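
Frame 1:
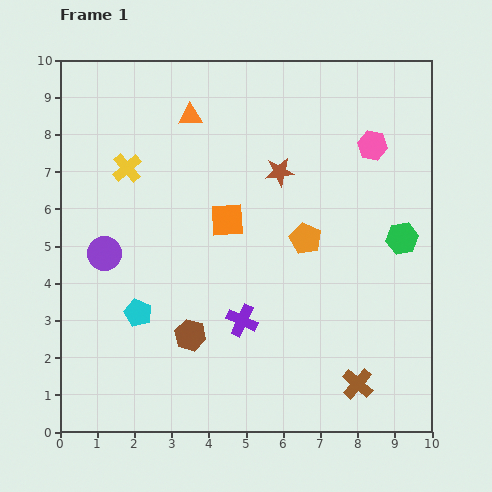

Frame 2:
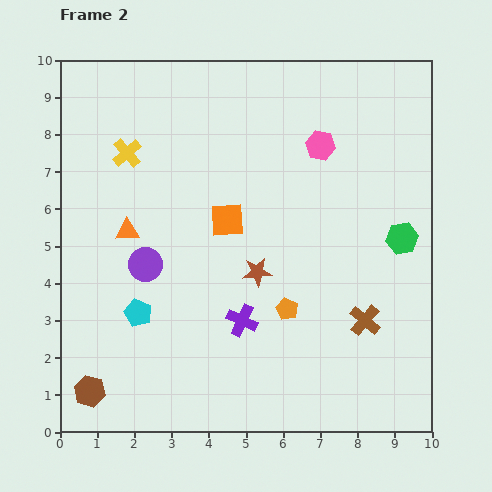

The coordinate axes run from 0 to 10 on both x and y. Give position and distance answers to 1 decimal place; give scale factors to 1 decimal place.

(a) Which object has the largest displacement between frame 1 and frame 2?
the orange triangle

(moved 3.5; next 3.1)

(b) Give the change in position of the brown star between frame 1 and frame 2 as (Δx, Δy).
(-0.6, -2.7)

The brown star was at (5.9, 7.0) in frame 1 and (5.3, 4.3) in frame 2.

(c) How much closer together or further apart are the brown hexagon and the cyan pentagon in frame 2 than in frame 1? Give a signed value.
+1.0

Distance in frame 1: 1.5. Distance in frame 2: 2.5.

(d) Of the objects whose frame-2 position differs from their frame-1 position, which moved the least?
the yellow cross

(moved 0.4)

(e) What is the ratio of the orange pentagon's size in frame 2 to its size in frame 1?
0.7×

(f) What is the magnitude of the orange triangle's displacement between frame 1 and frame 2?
3.5

The orange triangle moved from (3.5, 8.5) to (1.8, 5.4), a distance of √(1.7² + 3.1²) ≈ 3.5.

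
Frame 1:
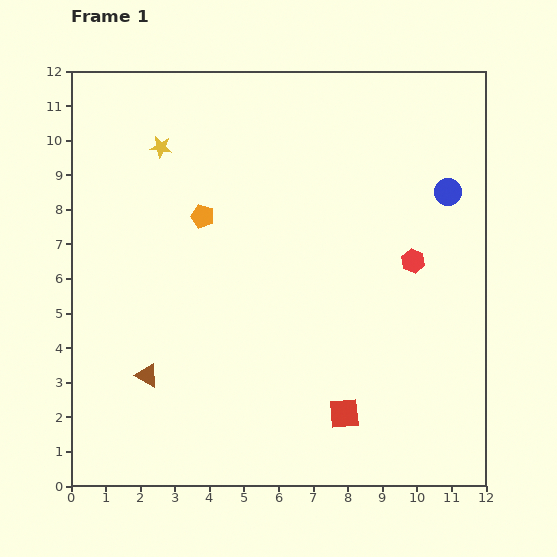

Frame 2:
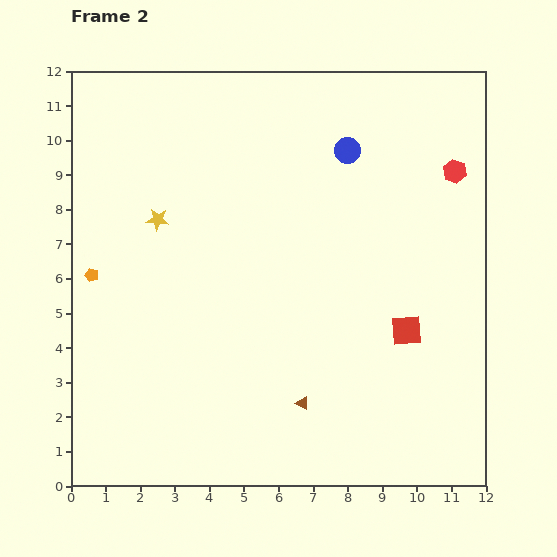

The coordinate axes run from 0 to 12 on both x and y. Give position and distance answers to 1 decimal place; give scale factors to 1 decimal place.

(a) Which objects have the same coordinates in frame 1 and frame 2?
none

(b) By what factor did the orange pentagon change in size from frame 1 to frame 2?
0.6×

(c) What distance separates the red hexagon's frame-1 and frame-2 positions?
2.9

The red hexagon moved from (9.9, 6.5) to (11.1, 9.1), a distance of √(1.2² + 2.6²) ≈ 2.9.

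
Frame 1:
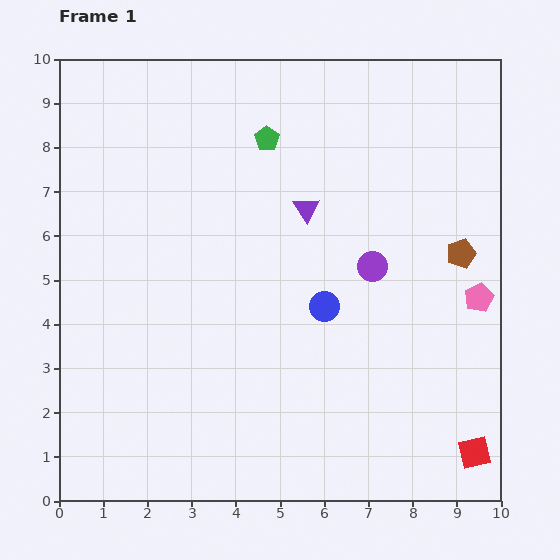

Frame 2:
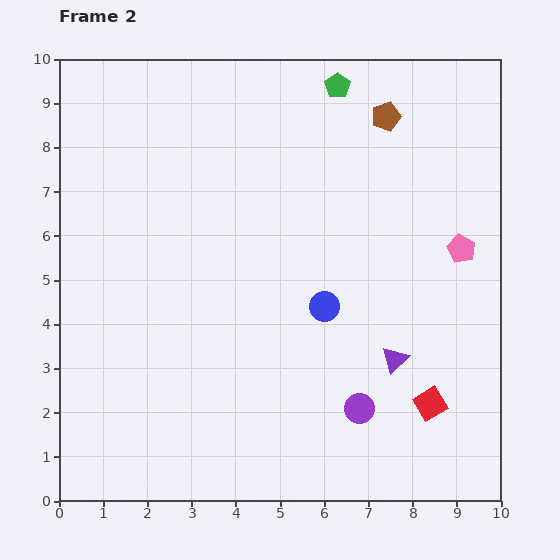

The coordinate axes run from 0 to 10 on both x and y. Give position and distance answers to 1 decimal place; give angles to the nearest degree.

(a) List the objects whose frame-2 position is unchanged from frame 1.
the blue circle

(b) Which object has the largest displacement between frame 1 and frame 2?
the purple triangle

(moved 3.9; next 3.5)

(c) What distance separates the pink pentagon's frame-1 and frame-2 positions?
1.2

The pink pentagon moved from (9.5, 4.6) to (9.1, 5.7), a distance of √(0.4² + 1.1²) ≈ 1.2.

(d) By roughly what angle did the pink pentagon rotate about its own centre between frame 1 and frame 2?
19° counter-clockwise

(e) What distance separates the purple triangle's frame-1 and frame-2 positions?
3.9

The purple triangle moved from (5.6, 6.6) to (7.6, 3.2), a distance of √(2.0² + 3.4²) ≈ 3.9.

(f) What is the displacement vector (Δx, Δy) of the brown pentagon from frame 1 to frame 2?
(-1.7, 3.1)

The brown pentagon was at (9.1, 5.6) in frame 1 and (7.4, 8.7) in frame 2.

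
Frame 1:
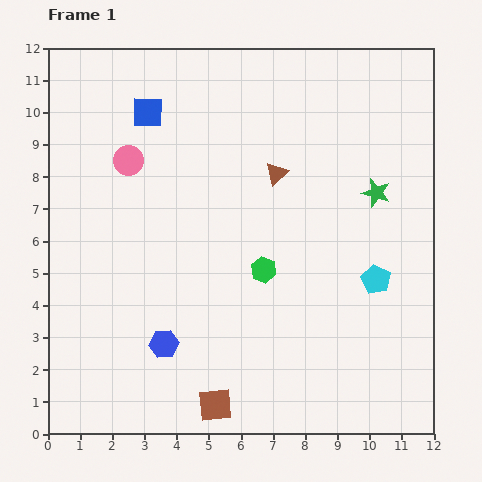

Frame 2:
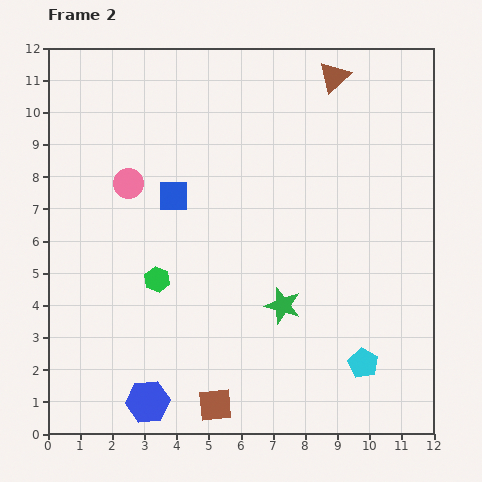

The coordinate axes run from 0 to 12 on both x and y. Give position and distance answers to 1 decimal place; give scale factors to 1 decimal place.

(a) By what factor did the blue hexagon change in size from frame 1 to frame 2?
1.5×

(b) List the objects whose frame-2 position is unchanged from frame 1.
the brown square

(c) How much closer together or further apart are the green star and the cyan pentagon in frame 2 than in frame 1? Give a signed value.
+0.4

Distance in frame 1: 2.7. Distance in frame 2: 3.1.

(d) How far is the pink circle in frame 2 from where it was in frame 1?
0.7

The pink circle moved from (2.5, 8.5) to (2.5, 7.8), a distance of √(0.0² + 0.7²) ≈ 0.7.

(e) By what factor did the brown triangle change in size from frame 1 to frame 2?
1.3×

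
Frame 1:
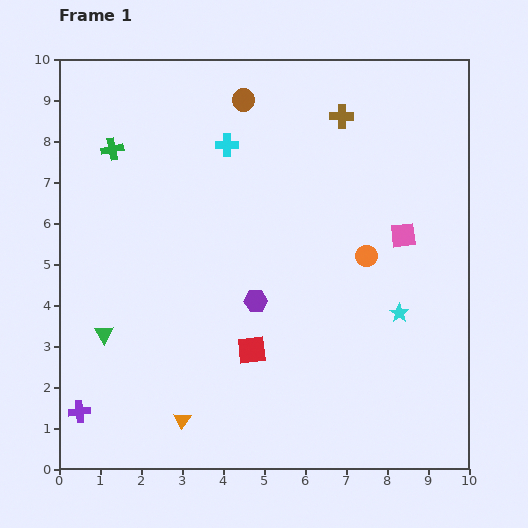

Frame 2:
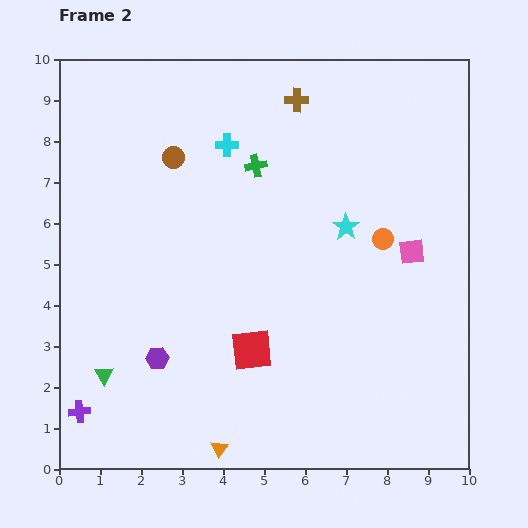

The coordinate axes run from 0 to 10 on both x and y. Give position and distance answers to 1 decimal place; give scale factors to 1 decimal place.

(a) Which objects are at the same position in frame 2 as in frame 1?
the cyan cross, the red square, the purple cross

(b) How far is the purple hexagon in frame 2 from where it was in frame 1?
2.8

The purple hexagon moved from (4.8, 4.1) to (2.4, 2.7), a distance of √(2.4² + 1.4²) ≈ 2.8.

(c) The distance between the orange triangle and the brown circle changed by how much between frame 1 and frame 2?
-0.7

Distance in frame 1: 7.9. Distance in frame 2: 7.2.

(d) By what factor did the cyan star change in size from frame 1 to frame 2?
1.4×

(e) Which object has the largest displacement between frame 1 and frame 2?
the green cross

(moved 3.5; next 2.8)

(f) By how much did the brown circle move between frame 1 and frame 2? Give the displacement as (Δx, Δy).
(-1.7, -1.4)

The brown circle was at (4.5, 9.0) in frame 1 and (2.8, 7.6) in frame 2.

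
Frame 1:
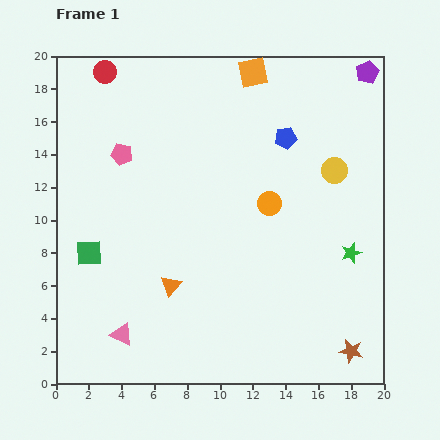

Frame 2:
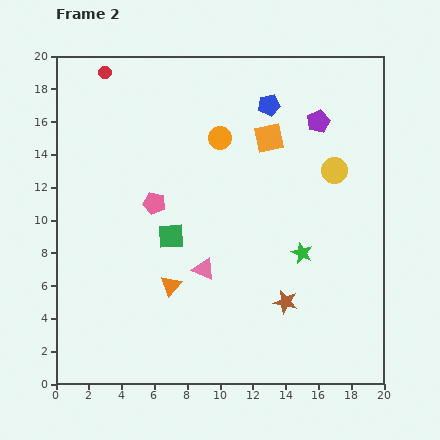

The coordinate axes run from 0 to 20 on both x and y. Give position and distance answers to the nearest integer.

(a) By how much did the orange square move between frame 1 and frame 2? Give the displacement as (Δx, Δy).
(1, -4)

The orange square was at (12, 19) in frame 1 and (13, 15) in frame 2.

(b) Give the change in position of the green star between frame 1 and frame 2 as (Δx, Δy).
(-3, 0)

The green star was at (18, 8) in frame 1 and (15, 8) in frame 2.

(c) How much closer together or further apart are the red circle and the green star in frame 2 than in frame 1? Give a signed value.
-3

Distance in frame 1: 19. Distance in frame 2: 16.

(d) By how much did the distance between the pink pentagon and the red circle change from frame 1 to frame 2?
+4

Distance in frame 1: 5. Distance in frame 2: 9.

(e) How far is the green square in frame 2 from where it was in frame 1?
5

The green square moved from (2, 8) to (7, 9), a distance of √(5² + 1²) ≈ 5.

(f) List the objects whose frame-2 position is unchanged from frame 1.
the yellow circle, the red circle, the orange triangle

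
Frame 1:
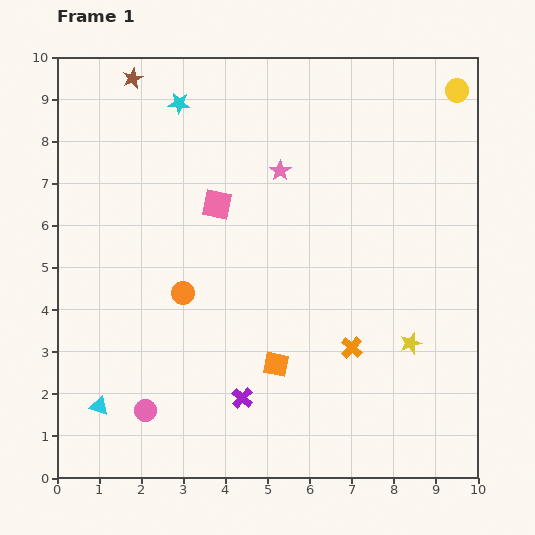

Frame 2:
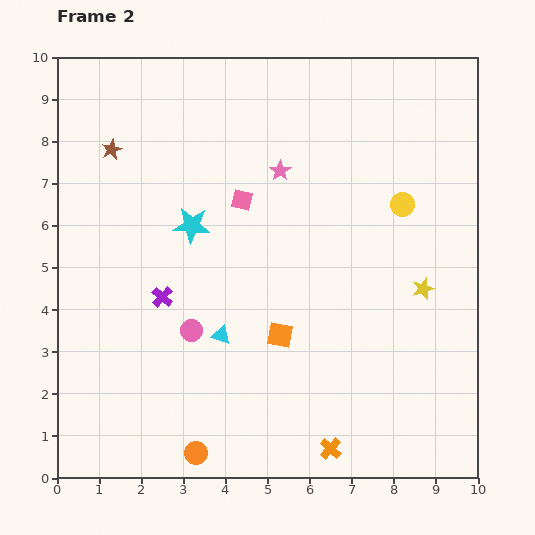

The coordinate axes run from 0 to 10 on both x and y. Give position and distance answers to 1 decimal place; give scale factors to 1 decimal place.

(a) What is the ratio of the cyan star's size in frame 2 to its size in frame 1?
1.7×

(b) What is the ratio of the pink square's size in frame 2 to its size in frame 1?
0.7×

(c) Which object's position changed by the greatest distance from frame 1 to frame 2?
the orange circle

(moved 3.8; next 3.4)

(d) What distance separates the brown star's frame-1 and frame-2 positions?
1.8

The brown star moved from (1.8, 9.5) to (1.3, 7.8), a distance of √(0.5² + 1.7²) ≈ 1.8.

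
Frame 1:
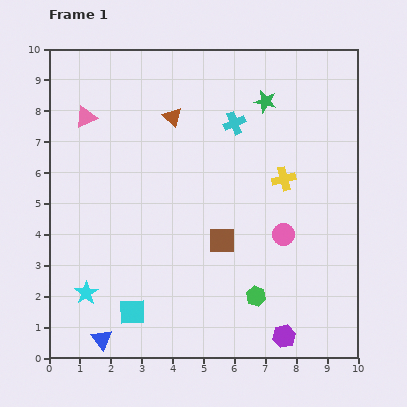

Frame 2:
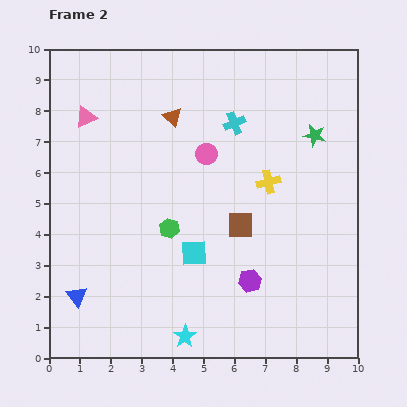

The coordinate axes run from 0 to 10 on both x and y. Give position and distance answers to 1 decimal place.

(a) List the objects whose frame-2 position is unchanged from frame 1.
the brown triangle, the cyan cross, the pink triangle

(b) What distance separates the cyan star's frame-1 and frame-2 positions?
3.5

The cyan star moved from (1.2, 2.1) to (4.4, 0.7), a distance of √(3.2² + 1.4²) ≈ 3.5.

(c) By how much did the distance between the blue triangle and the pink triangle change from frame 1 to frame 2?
-1.4

Distance in frame 1: 7.2. Distance in frame 2: 5.8.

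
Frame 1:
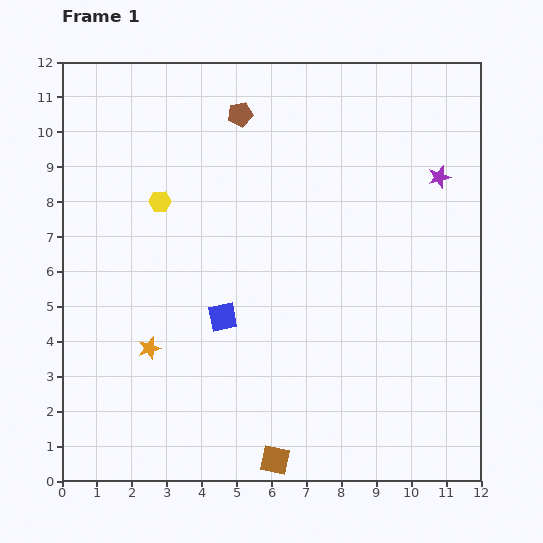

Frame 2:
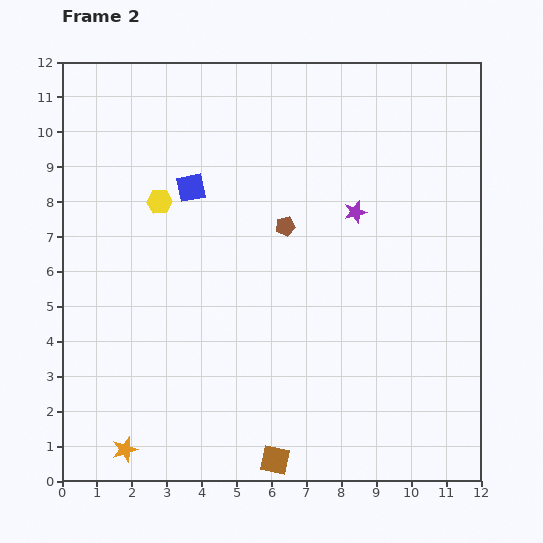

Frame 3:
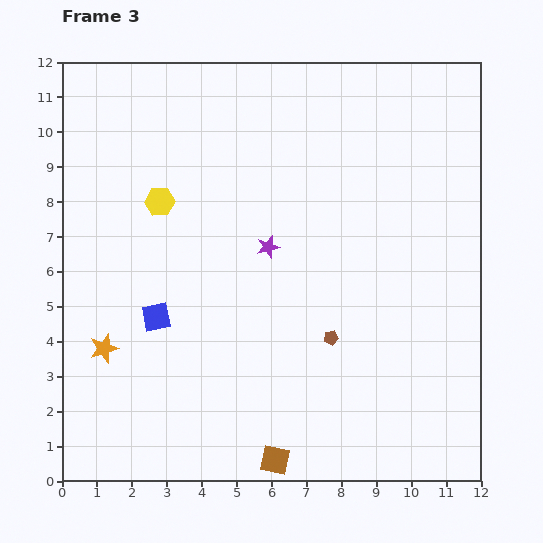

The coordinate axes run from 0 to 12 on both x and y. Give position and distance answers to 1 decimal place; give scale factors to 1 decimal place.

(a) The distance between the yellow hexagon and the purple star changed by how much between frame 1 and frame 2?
-2.4

Distance in frame 1: 8.0. Distance in frame 2: 5.6.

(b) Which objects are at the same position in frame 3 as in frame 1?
the yellow hexagon, the brown square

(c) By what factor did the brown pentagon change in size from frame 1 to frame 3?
0.6×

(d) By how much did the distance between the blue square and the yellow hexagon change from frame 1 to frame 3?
-0.5

Distance in frame 1: 3.8. Distance in frame 3: 3.3.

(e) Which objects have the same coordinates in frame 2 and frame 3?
the yellow hexagon, the brown square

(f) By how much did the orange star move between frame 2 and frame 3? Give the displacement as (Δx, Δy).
(-0.6, 2.9)

The orange star was at (1.8, 0.9) in frame 2 and (1.2, 3.8) in frame 3.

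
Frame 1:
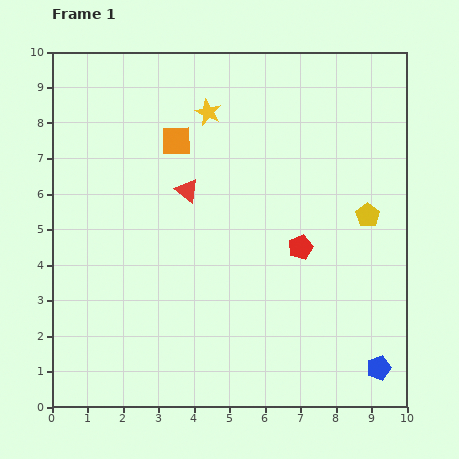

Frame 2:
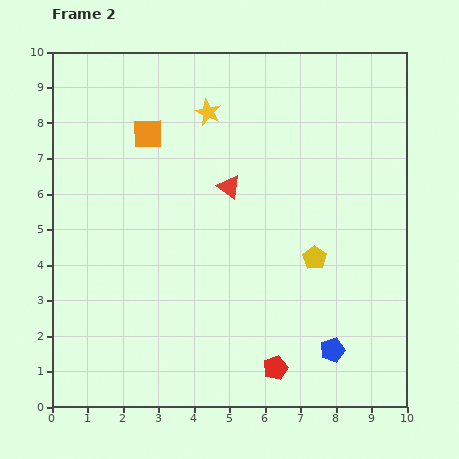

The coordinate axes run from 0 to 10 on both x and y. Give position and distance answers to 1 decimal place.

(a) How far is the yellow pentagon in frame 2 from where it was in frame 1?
1.9

The yellow pentagon moved from (8.9, 5.4) to (7.4, 4.2), a distance of √(1.5² + 1.2²) ≈ 1.9.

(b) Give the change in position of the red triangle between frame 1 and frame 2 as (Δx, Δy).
(1.2, 0.1)

The red triangle was at (3.8, 6.1) in frame 1 and (5.0, 6.2) in frame 2.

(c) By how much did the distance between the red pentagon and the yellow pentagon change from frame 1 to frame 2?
+1.2

Distance in frame 1: 2.1. Distance in frame 2: 3.3.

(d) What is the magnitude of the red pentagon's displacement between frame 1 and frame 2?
3.5

The red pentagon moved from (7.0, 4.5) to (6.3, 1.1), a distance of √(0.7² + 3.4²) ≈ 3.5.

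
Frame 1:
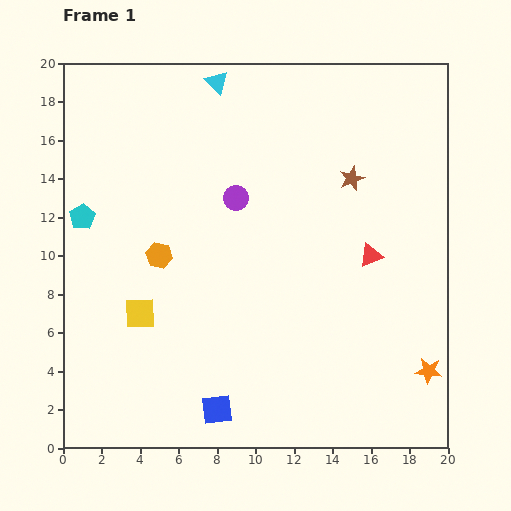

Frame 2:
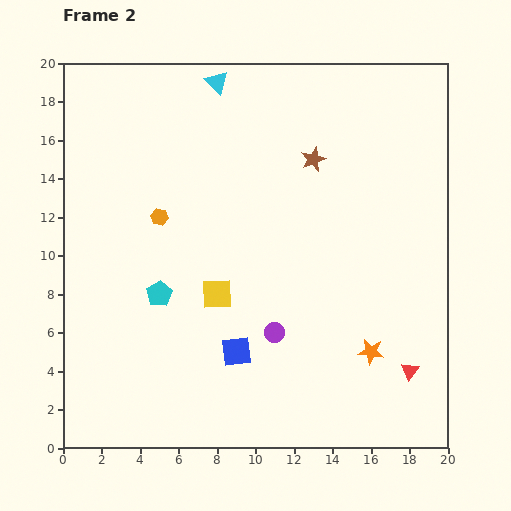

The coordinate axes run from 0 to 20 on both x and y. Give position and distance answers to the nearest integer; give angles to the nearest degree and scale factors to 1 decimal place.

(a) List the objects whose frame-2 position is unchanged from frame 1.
the cyan triangle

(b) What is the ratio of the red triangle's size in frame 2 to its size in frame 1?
0.8×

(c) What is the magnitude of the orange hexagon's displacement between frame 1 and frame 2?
2

The orange hexagon moved from (5, 10) to (5, 12), a distance of √(0² + 2²) ≈ 2.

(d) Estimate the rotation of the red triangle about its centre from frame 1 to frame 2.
30° counter-clockwise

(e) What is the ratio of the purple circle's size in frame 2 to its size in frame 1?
0.8×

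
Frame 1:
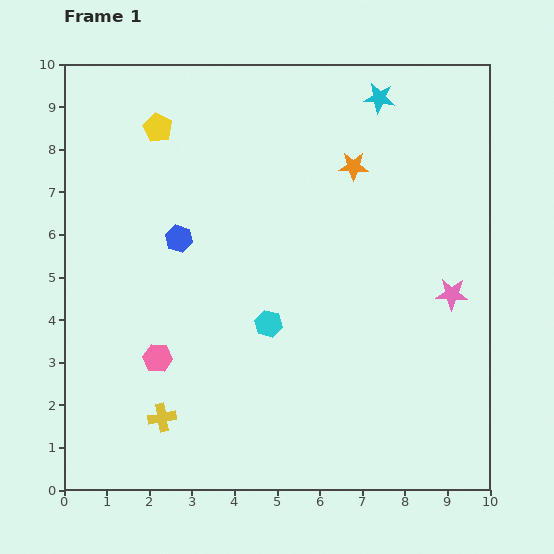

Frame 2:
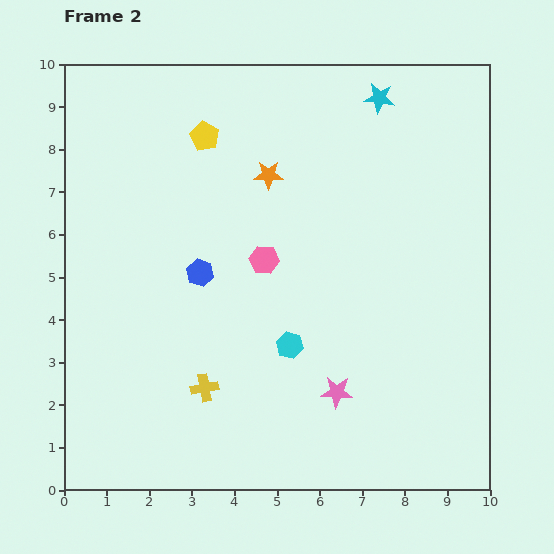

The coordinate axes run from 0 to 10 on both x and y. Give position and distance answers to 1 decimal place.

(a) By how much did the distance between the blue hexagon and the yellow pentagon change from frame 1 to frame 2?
+0.6

Distance in frame 1: 2.6. Distance in frame 2: 3.2.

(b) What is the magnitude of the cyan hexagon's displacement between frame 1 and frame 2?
0.7

The cyan hexagon moved from (4.8, 3.9) to (5.3, 3.4), a distance of √(0.5² + 0.5²) ≈ 0.7.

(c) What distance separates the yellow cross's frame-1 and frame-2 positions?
1.2

The yellow cross moved from (2.3, 1.7) to (3.3, 2.4), a distance of √(1.0² + 0.7²) ≈ 1.2.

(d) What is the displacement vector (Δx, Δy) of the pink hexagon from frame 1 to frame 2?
(2.5, 2.3)

The pink hexagon was at (2.2, 3.1) in frame 1 and (4.7, 5.4) in frame 2.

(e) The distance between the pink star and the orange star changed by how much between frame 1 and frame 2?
+1.5

Distance in frame 1: 3.8. Distance in frame 2: 5.3.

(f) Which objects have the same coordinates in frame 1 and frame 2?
the cyan star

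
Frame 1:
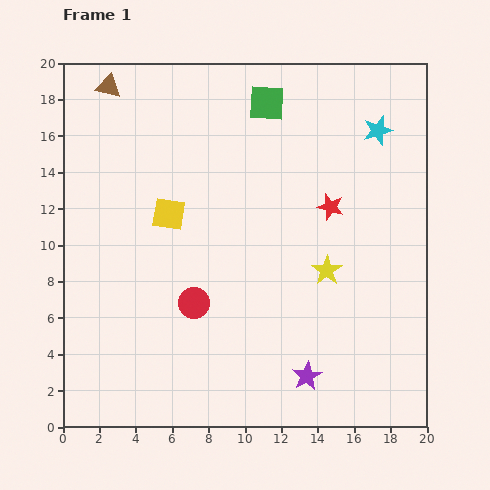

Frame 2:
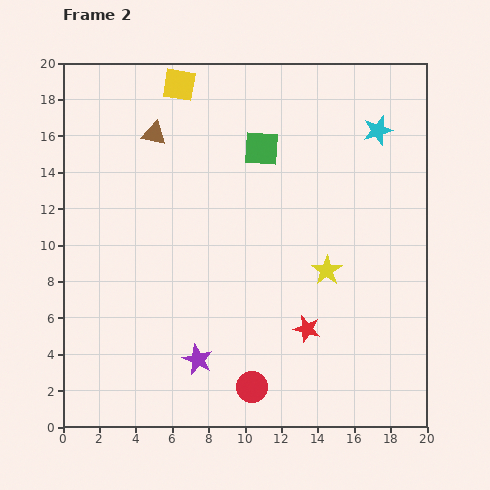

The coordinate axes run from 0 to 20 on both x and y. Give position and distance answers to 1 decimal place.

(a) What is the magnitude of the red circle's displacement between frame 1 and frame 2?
5.6

The red circle moved from (7.2, 6.8) to (10.4, 2.2), a distance of √(3.2² + 4.6²) ≈ 5.6.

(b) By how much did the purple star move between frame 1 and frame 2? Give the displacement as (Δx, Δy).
(-6.0, 0.9)

The purple star was at (13.4, 2.8) in frame 1 and (7.4, 3.7) in frame 2.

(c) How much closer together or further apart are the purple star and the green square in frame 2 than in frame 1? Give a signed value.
-3.1

Distance in frame 1: 15.2. Distance in frame 2: 12.1.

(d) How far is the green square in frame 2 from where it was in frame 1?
2.5

The green square moved from (11.2, 17.8) to (10.9, 15.3), a distance of √(0.3² + 2.5²) ≈ 2.5.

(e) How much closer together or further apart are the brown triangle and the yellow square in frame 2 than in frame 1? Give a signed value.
-4.7

Distance in frame 1: 7.7. Distance in frame 2: 3.0.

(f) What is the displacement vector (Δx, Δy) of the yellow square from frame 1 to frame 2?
(0.6, 7.1)

The yellow square was at (5.8, 11.7) in frame 1 and (6.4, 18.8) in frame 2.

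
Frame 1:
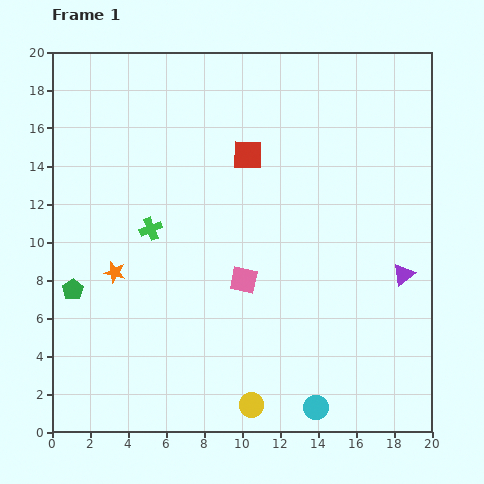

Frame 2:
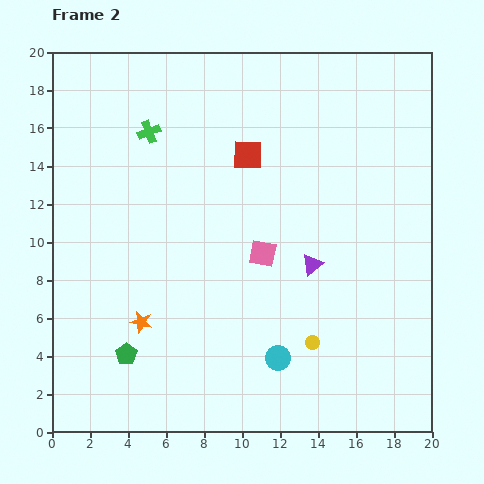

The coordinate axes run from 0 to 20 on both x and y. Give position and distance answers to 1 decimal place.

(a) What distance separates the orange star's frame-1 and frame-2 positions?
3.0

The orange star moved from (3.3, 8.4) to (4.7, 5.8), a distance of √(1.4² + 2.6²) ≈ 3.0.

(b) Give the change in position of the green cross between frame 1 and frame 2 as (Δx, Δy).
(-0.1, 5.1)

The green cross was at (5.2, 10.7) in frame 1 and (5.1, 15.8) in frame 2.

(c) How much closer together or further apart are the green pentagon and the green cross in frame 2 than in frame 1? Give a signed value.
+6.6

Distance in frame 1: 5.2. Distance in frame 2: 11.8.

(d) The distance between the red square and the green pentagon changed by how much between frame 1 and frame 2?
+0.7

Distance in frame 1: 11.6. Distance in frame 2: 12.3.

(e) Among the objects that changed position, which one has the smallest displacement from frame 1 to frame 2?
the pink square

(moved 1.7)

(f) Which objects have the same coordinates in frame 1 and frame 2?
the red square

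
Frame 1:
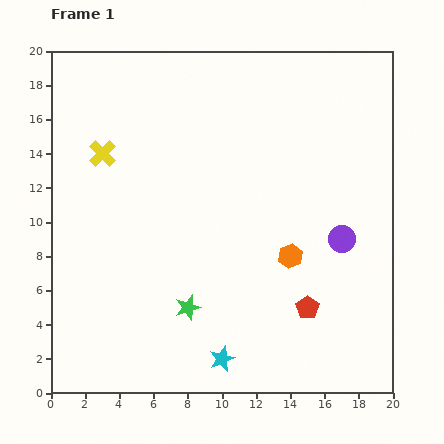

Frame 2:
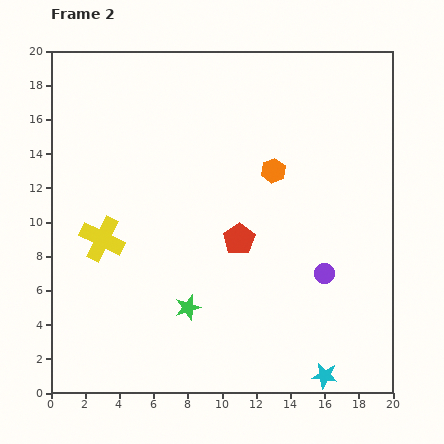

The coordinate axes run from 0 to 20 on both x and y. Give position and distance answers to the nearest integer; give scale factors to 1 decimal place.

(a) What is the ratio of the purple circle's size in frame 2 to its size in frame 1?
0.7×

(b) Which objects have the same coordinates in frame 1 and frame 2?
the green star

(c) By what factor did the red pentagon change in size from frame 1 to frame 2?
1.4×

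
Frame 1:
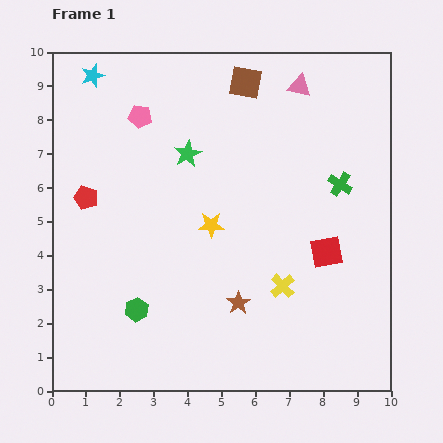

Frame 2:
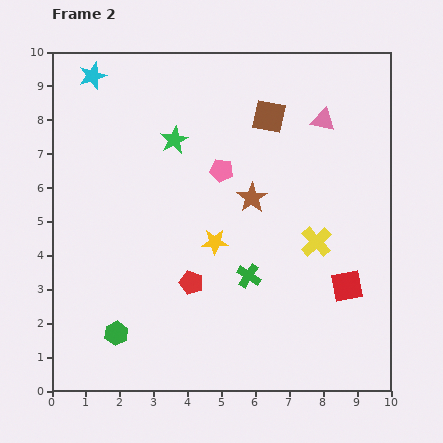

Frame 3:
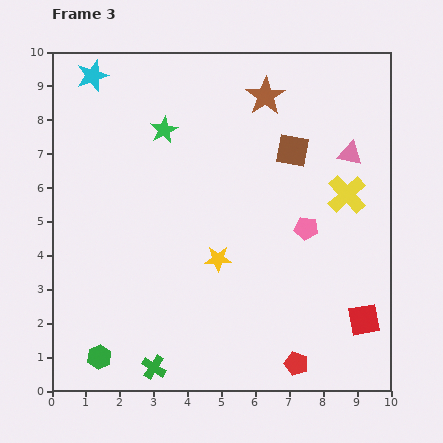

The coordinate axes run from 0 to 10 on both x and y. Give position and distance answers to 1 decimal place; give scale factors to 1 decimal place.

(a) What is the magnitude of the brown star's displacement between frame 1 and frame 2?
3.1

The brown star moved from (5.5, 2.6) to (5.9, 5.7), a distance of √(0.4² + 3.1²) ≈ 3.1.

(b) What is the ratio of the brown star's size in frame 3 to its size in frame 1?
1.7×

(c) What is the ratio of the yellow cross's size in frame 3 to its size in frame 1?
1.6×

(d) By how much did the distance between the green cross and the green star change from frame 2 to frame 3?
+2.4

Distance in frame 2: 4.6. Distance in frame 3: 7.0.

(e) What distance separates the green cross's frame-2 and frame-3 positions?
3.9

The green cross moved from (5.8, 3.4) to (3.0, 0.7), a distance of √(2.8² + 2.7²) ≈ 3.9.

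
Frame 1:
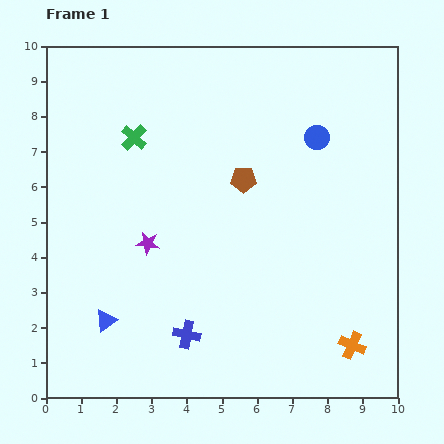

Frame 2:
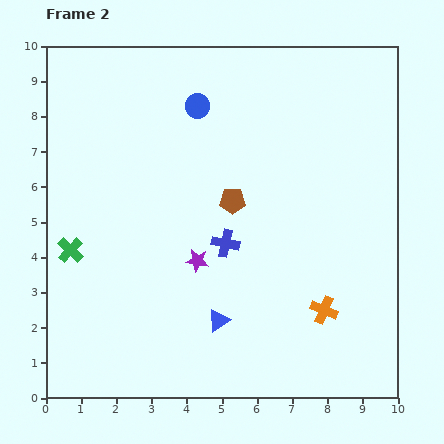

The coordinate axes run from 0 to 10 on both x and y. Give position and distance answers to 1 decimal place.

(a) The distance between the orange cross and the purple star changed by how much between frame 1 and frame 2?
-2.6

Distance in frame 1: 6.5. Distance in frame 2: 3.9.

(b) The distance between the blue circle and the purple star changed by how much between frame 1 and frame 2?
-1.3

Distance in frame 1: 5.7. Distance in frame 2: 4.4.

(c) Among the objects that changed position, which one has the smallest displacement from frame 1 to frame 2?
the brown pentagon

(moved 0.7)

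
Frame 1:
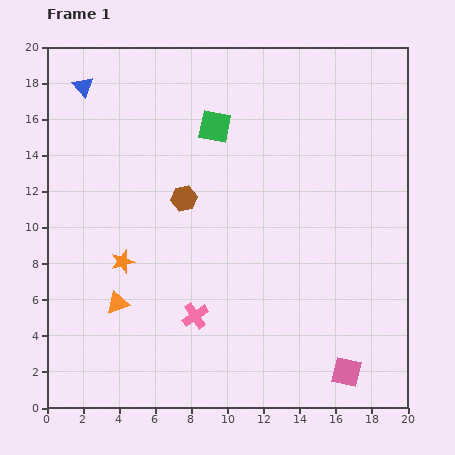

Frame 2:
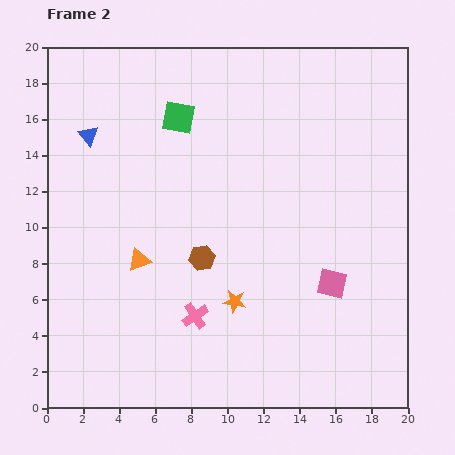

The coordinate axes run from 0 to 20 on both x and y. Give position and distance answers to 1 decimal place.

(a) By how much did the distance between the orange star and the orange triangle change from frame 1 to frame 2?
+3.5

Distance in frame 1: 2.3. Distance in frame 2: 5.8.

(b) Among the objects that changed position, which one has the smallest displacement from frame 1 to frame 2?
the green square

(moved 2.1)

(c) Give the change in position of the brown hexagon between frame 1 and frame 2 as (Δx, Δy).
(1.0, -3.3)

The brown hexagon was at (7.6, 11.6) in frame 1 and (8.6, 8.3) in frame 2.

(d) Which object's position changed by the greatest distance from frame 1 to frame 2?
the orange star

(moved 6.6; next 5.0)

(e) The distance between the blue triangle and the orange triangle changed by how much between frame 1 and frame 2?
-4.7

Distance in frame 1: 12.1. Distance in frame 2: 7.4.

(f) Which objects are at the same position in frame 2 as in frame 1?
the pink cross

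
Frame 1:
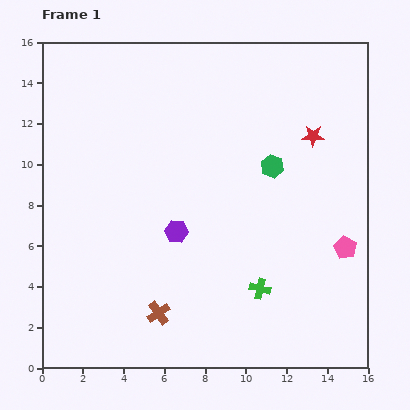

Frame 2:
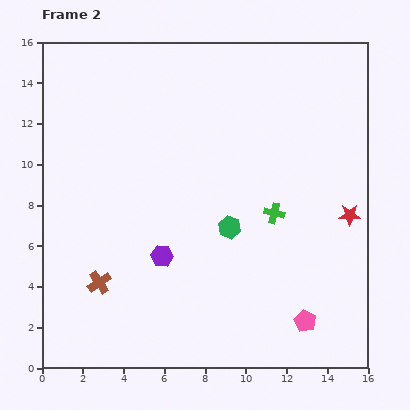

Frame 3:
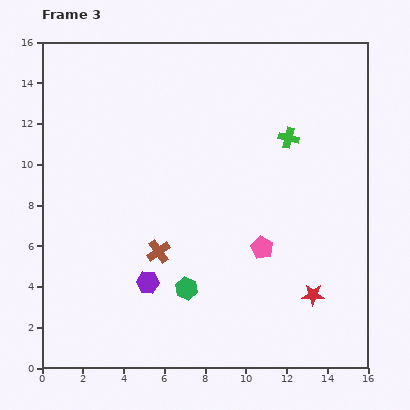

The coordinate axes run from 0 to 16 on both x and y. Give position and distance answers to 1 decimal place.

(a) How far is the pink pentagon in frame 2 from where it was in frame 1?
4.1

The pink pentagon moved from (14.9, 5.9) to (12.9, 2.3), a distance of √(2.0² + 3.6²) ≈ 4.1.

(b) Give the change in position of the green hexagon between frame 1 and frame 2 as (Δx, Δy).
(-2.1, -3.0)

The green hexagon was at (11.3, 9.9) in frame 1 and (9.2, 6.9) in frame 2.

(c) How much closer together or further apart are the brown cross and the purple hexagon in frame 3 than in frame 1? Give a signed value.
-2.5

Distance in frame 1: 4.1. Distance in frame 3: 1.6.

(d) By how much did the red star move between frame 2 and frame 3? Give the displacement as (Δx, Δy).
(-1.8, -3.9)

The red star was at (15.1, 7.5) in frame 2 and (13.3, 3.6) in frame 3.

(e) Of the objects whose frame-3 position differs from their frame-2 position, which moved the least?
the purple hexagon

(moved 1.5)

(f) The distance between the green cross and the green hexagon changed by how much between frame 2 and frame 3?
+6.6

Distance in frame 2: 2.3. Distance in frame 3: 8.9.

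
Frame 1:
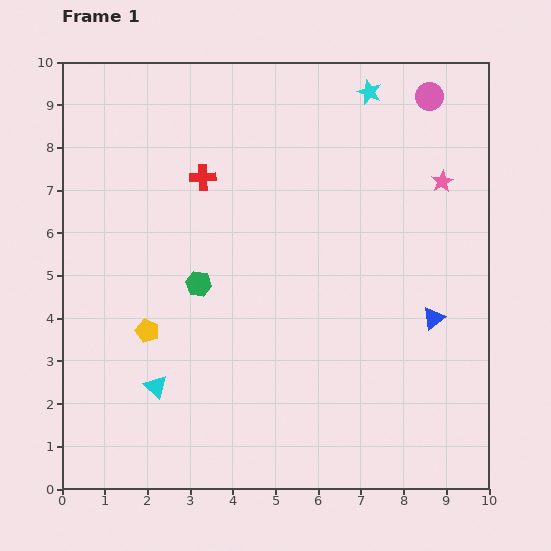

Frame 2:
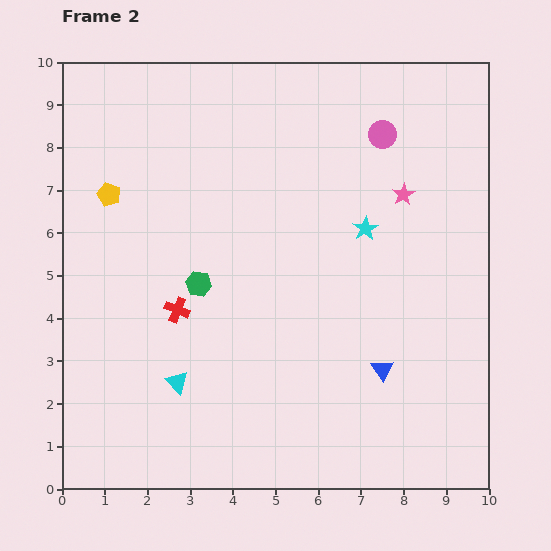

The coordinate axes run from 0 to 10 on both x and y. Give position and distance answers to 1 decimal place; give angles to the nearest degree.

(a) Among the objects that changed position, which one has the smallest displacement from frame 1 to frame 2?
the cyan triangle

(moved 0.5)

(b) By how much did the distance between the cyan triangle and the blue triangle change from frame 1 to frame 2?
-1.9

Distance in frame 1: 6.7. Distance in frame 2: 4.8.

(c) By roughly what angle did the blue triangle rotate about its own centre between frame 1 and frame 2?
27° counter-clockwise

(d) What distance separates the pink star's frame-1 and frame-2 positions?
0.9

The pink star moved from (8.9, 7.2) to (8.0, 6.9), a distance of √(0.9² + 0.3²) ≈ 0.9.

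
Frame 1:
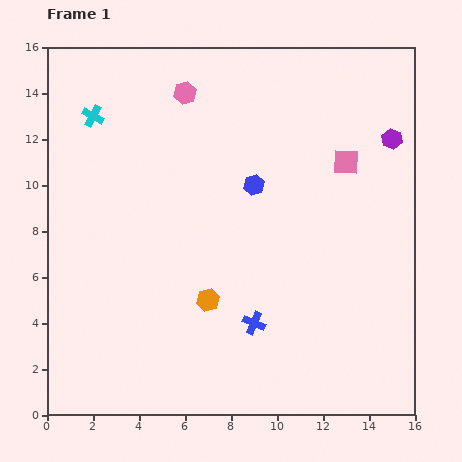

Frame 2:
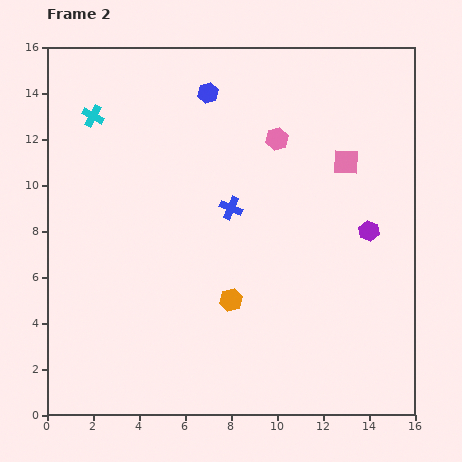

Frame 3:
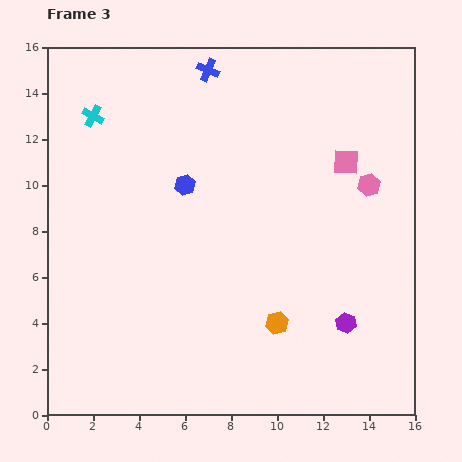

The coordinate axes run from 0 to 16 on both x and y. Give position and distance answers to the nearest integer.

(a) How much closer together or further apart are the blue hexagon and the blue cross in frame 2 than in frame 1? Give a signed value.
-1

Distance in frame 1: 6. Distance in frame 2: 5.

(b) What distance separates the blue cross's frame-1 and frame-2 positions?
5

The blue cross moved from (9, 4) to (8, 9), a distance of √(1² + 5²) ≈ 5.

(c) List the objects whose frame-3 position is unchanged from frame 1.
the pink square, the cyan cross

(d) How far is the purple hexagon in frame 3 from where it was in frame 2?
4

The purple hexagon moved from (14, 8) to (13, 4), a distance of √(1² + 4²) ≈ 4.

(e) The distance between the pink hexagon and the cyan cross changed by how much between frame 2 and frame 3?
+4

Distance in frame 2: 8. Distance in frame 3: 12.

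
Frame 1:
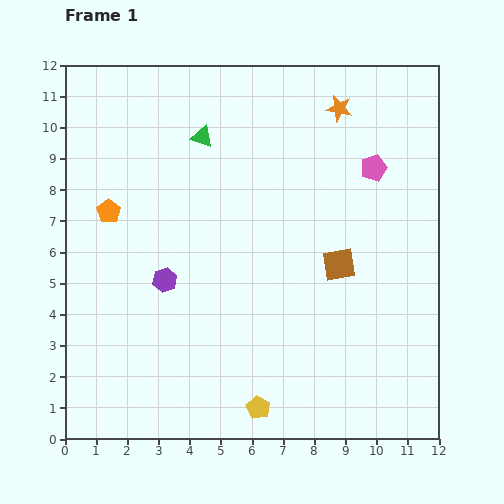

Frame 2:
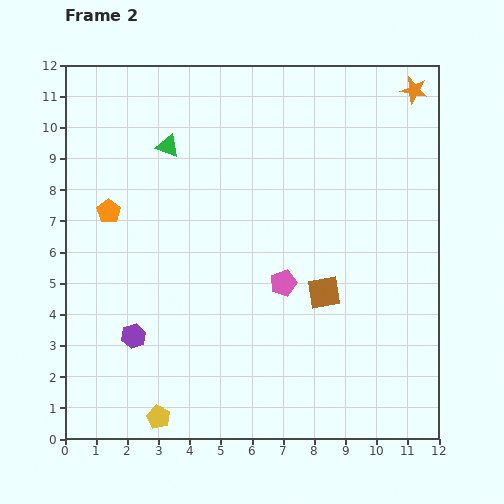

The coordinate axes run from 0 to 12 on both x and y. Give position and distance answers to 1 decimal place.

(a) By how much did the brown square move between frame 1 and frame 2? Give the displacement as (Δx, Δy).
(-0.5, -0.9)

The brown square was at (8.8, 5.6) in frame 1 and (8.3, 4.7) in frame 2.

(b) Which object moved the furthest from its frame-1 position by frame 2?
the pink pentagon

(moved 4.7; next 3.2)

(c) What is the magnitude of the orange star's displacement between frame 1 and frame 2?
2.5

The orange star moved from (8.8, 10.6) to (11.2, 11.2), a distance of √(2.4² + 0.6²) ≈ 2.5.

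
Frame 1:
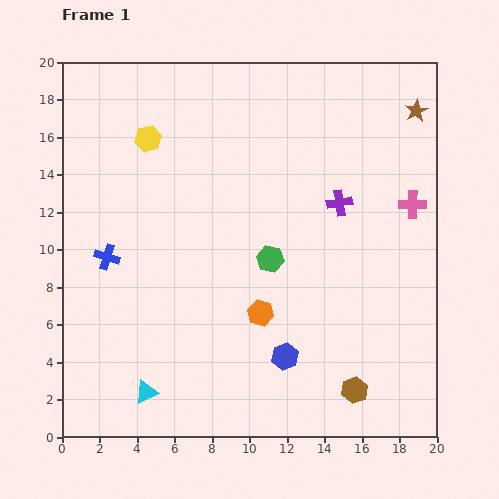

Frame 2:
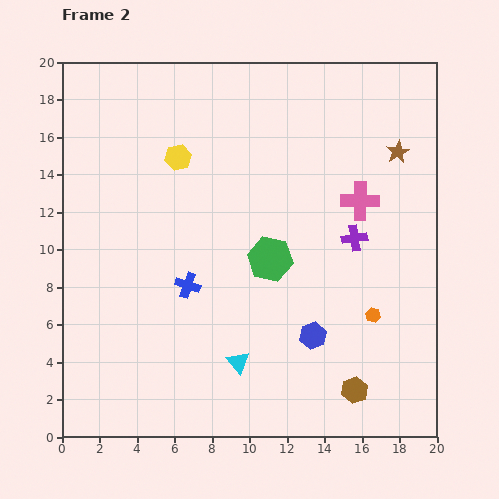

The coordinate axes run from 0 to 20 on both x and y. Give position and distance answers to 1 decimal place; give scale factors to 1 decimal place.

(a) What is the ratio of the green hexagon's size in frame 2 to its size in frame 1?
1.7×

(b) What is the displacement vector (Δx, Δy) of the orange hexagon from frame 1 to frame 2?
(6.0, -0.1)

The orange hexagon was at (10.6, 6.6) in frame 1 and (16.6, 6.5) in frame 2.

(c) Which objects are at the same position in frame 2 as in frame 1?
the brown hexagon, the green hexagon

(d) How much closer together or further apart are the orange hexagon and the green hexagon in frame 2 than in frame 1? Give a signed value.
+3.4

Distance in frame 1: 2.9. Distance in frame 2: 6.3.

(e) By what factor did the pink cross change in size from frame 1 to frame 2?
1.4×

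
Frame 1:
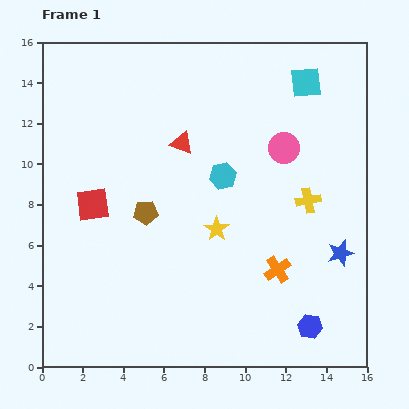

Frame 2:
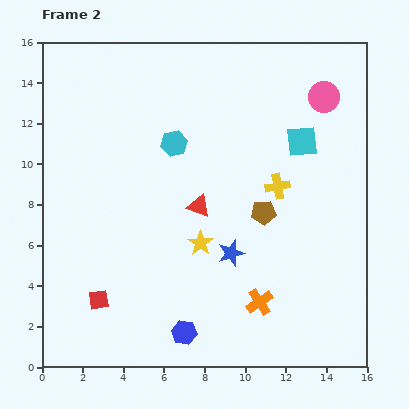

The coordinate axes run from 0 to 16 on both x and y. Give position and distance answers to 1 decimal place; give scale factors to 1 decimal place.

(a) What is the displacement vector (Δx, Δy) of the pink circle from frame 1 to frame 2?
(2.0, 2.5)

The pink circle was at (11.9, 10.8) in frame 1 and (13.9, 13.3) in frame 2.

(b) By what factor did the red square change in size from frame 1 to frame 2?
0.6×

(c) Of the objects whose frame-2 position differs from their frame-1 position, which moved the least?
the yellow star

(moved 1.1)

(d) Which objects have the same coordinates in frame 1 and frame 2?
none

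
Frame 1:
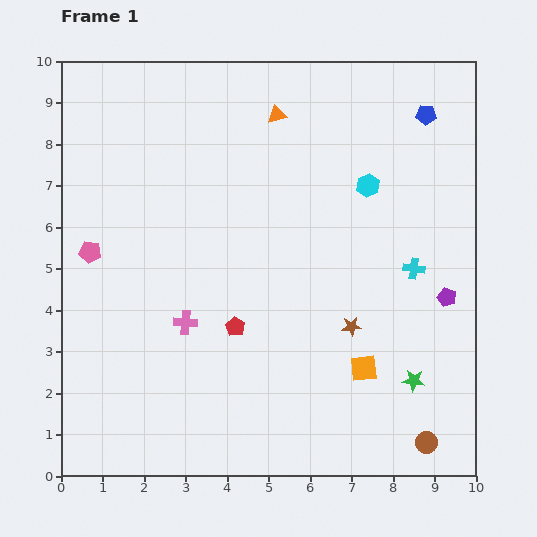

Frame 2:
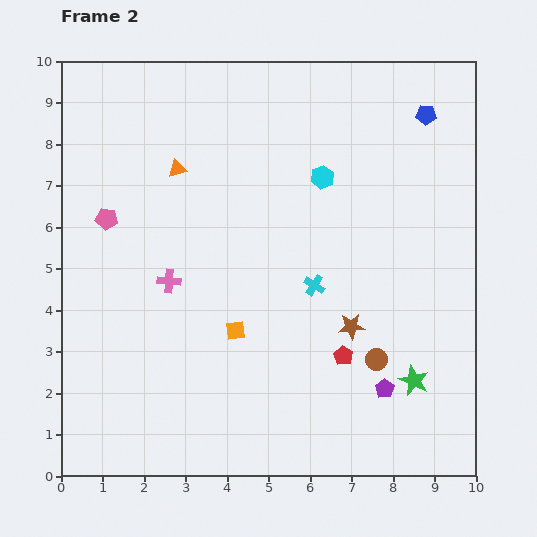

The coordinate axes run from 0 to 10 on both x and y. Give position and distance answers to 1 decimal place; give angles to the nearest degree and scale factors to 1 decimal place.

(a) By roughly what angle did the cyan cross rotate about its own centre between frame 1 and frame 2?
24° clockwise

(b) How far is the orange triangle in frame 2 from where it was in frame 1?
2.7

The orange triangle moved from (5.2, 8.7) to (2.8, 7.4), a distance of √(2.4² + 1.3²) ≈ 2.7.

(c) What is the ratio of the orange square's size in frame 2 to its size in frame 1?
0.7×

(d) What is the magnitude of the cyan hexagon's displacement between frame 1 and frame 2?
1.1

The cyan hexagon moved from (7.4, 7.0) to (6.3, 7.2), a distance of √(1.1² + 0.2²) ≈ 1.1.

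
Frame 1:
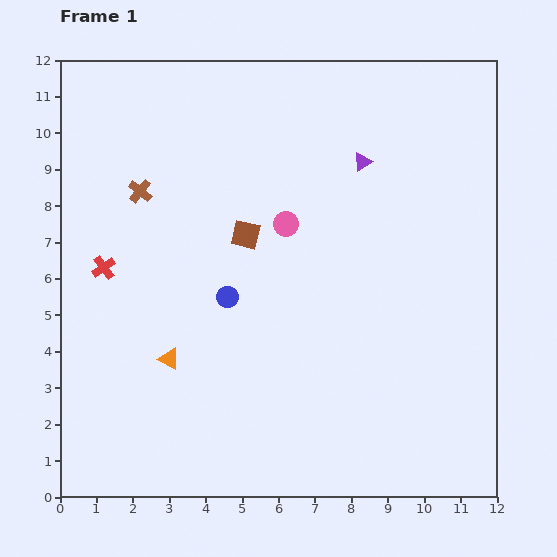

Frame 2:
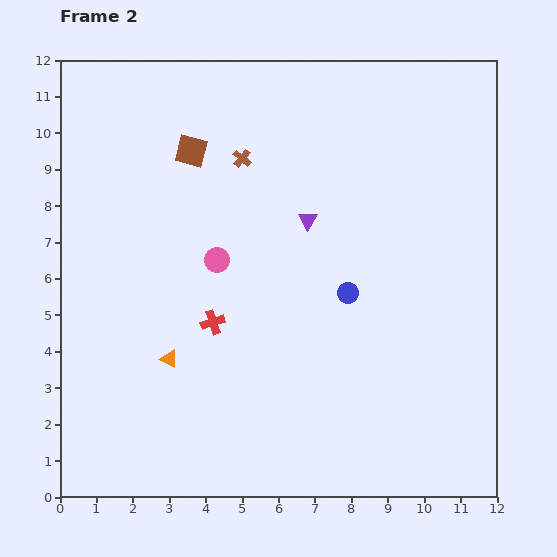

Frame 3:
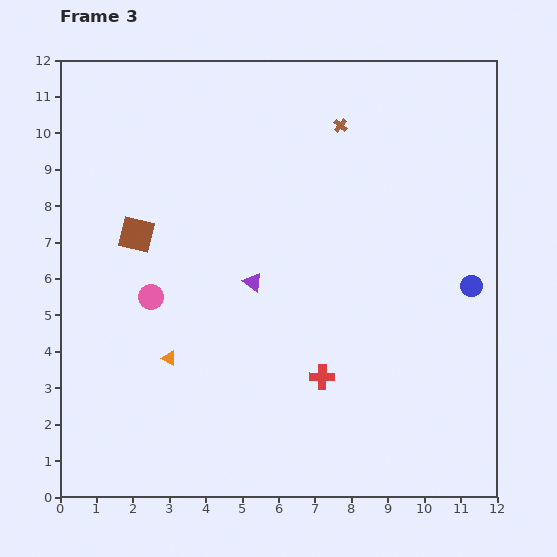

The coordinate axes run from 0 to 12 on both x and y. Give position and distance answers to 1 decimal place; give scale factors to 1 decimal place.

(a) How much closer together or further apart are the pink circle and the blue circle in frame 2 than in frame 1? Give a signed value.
+1.1

Distance in frame 1: 2.6. Distance in frame 2: 3.7.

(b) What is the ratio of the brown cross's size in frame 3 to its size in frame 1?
0.6×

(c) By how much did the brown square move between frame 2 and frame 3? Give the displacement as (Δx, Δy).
(-1.5, -2.3)

The brown square was at (3.6, 9.5) in frame 2 and (2.1, 7.2) in frame 3.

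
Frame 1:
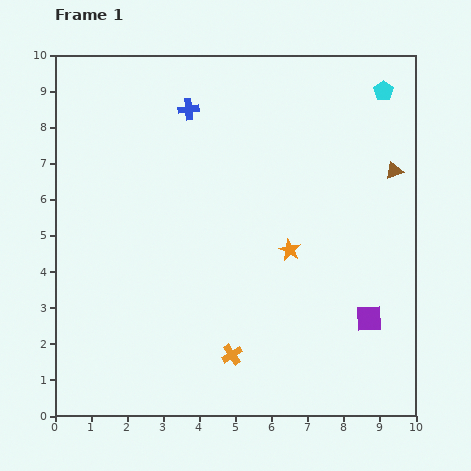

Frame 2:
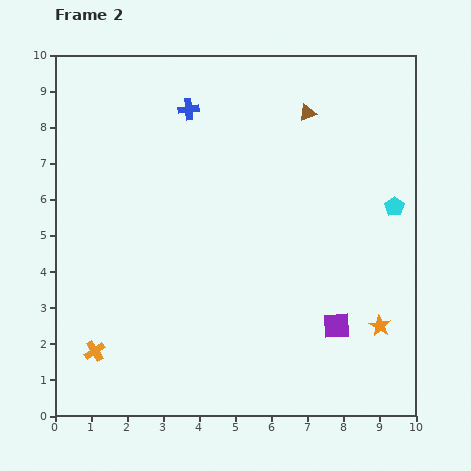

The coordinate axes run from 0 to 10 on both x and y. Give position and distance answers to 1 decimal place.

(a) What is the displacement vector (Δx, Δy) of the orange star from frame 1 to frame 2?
(2.5, -2.1)

The orange star was at (6.5, 4.6) in frame 1 and (9.0, 2.5) in frame 2.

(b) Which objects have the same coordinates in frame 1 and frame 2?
the blue cross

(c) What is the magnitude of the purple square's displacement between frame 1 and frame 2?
0.9

The purple square moved from (8.7, 2.7) to (7.8, 2.5), a distance of √(0.9² + 0.2²) ≈ 0.9.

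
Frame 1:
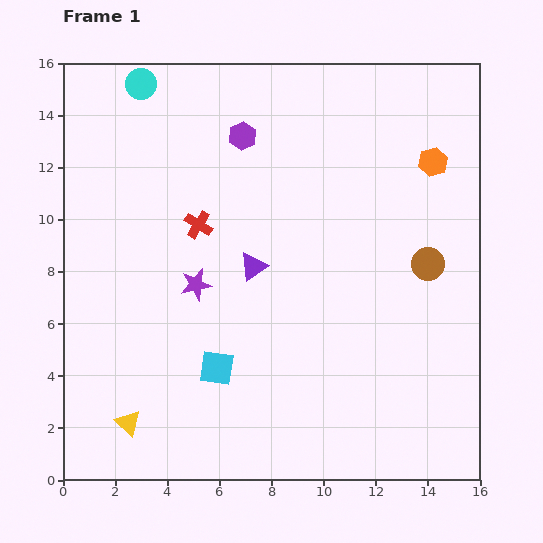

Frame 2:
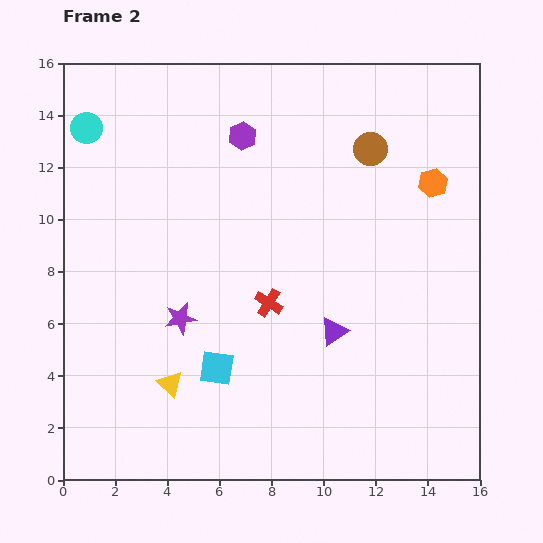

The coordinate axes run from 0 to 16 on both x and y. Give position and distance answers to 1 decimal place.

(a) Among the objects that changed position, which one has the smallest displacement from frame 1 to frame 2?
the orange hexagon

(moved 0.8)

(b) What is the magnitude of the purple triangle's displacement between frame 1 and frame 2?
4.0

The purple triangle moved from (7.3, 8.2) to (10.4, 5.7), a distance of √(3.1² + 2.5²) ≈ 4.0.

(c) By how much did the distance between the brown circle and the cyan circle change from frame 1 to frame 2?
-2.1

Distance in frame 1: 13.0. Distance in frame 2: 10.9.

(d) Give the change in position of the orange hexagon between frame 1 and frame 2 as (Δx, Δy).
(0.0, -0.8)

The orange hexagon was at (14.2, 12.2) in frame 1 and (14.2, 11.4) in frame 2.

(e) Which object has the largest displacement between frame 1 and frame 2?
the brown circle

(moved 4.9; next 4.0)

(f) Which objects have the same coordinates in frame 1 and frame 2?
the purple hexagon, the cyan square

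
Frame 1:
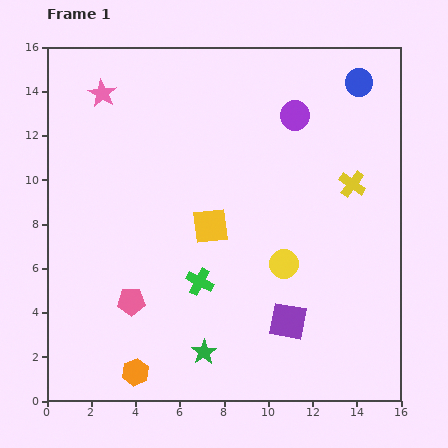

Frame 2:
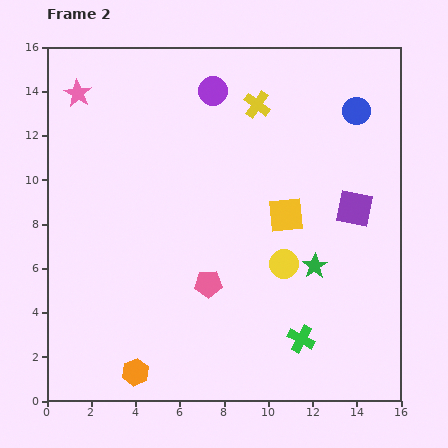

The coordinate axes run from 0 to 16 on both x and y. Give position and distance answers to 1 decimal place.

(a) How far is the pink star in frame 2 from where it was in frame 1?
1.1

The pink star moved from (2.5, 13.9) to (1.4, 13.9), a distance of √(1.1² + 0.0²) ≈ 1.1.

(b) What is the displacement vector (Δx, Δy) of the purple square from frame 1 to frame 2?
(3.0, 5.1)

The purple square was at (10.9, 3.6) in frame 1 and (13.9, 8.7) in frame 2.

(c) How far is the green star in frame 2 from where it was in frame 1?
6.3

The green star moved from (7.1, 2.2) to (12.1, 6.1), a distance of √(5.0² + 3.9²) ≈ 6.3.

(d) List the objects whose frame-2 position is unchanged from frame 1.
the yellow circle, the orange hexagon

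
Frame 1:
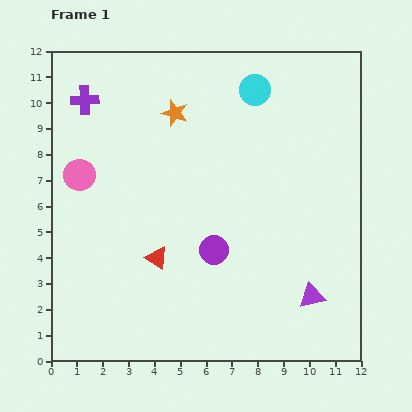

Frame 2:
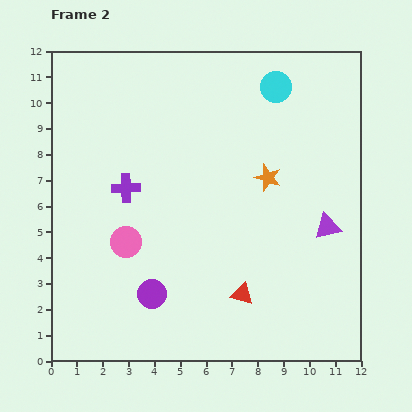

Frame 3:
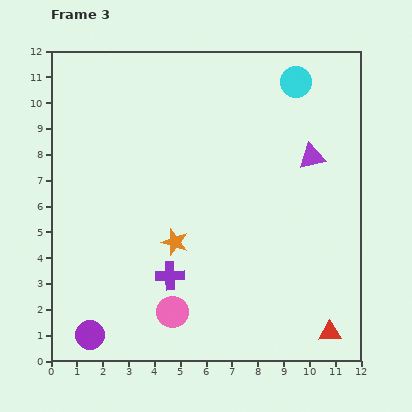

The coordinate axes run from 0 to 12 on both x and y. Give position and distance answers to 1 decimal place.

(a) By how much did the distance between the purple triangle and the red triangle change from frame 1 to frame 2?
-2.0

Distance in frame 1: 6.2. Distance in frame 2: 4.2.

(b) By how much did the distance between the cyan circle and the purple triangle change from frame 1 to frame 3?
-5.3

Distance in frame 1: 8.3. Distance in frame 3: 3.0.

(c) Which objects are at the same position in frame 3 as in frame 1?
none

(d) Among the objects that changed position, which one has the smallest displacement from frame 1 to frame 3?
the cyan circle

(moved 1.6)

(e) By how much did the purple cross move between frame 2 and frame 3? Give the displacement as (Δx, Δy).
(1.7, -3.4)

The purple cross was at (2.9, 6.7) in frame 2 and (4.6, 3.3) in frame 3.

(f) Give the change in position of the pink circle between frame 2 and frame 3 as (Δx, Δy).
(1.8, -2.7)

The pink circle was at (2.9, 4.6) in frame 2 and (4.7, 1.9) in frame 3.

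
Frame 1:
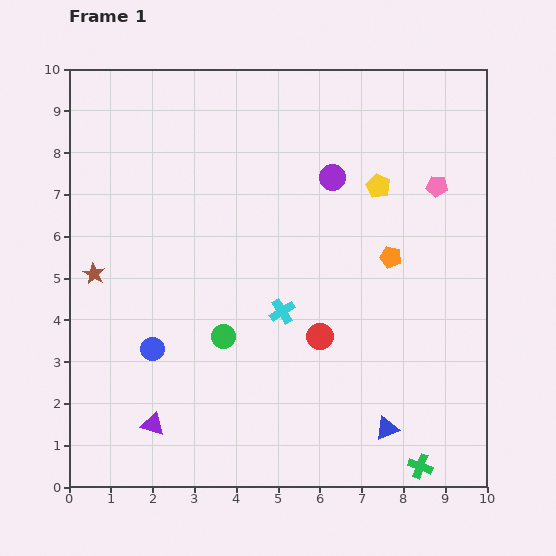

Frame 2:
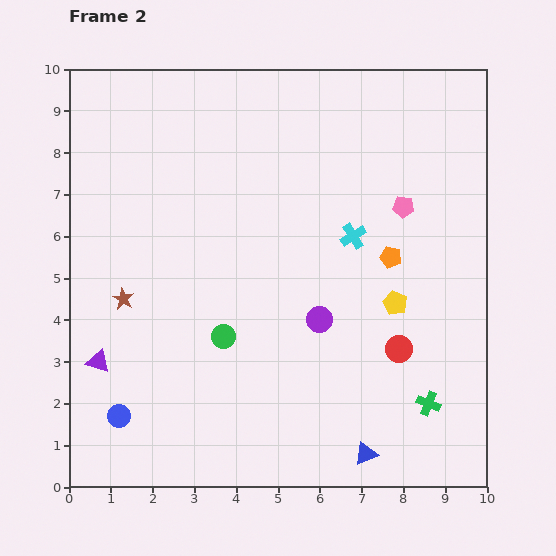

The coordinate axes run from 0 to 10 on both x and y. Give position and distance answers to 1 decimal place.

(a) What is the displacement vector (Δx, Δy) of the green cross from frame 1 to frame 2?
(0.2, 1.5)

The green cross was at (8.4, 0.5) in frame 1 and (8.6, 2.0) in frame 2.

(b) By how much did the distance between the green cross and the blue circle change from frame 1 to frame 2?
+0.4

Distance in frame 1: 7.0. Distance in frame 2: 7.4.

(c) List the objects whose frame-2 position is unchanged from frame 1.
the orange pentagon, the green circle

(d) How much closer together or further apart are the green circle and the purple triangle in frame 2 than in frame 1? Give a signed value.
+0.4

Distance in frame 1: 2.7. Distance in frame 2: 3.1.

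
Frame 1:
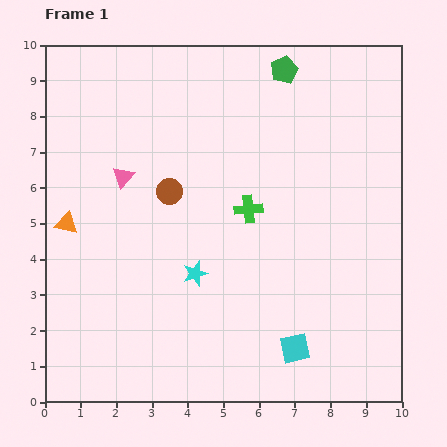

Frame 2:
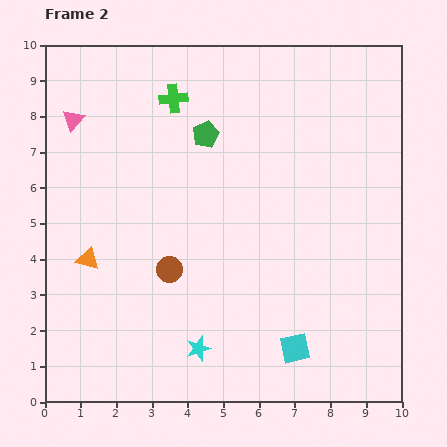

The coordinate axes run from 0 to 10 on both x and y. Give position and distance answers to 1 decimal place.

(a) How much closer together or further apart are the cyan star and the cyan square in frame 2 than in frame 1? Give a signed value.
-0.8

Distance in frame 1: 3.5. Distance in frame 2: 2.7.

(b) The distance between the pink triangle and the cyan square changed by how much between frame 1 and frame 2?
+2.1

Distance in frame 1: 6.8. Distance in frame 2: 8.9.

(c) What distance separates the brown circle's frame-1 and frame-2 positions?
2.2

The brown circle moved from (3.5, 5.9) to (3.5, 3.7), a distance of √(0.0² + 2.2²) ≈ 2.2.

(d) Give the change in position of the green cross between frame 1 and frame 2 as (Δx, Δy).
(-2.1, 3.1)

The green cross was at (5.7, 5.4) in frame 1 and (3.6, 8.5) in frame 2.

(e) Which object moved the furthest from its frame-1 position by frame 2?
the green cross

(moved 3.7; next 2.8)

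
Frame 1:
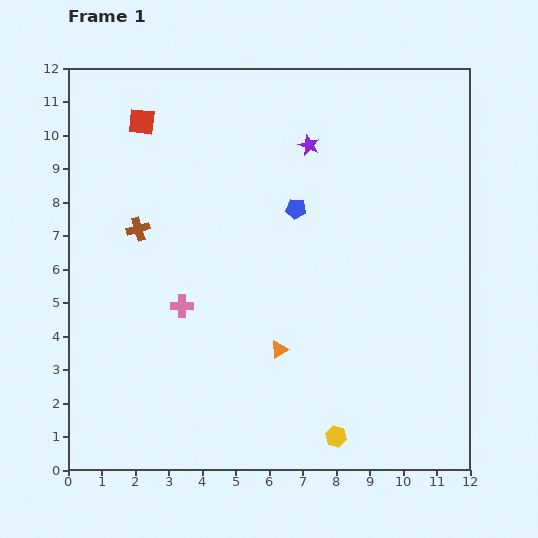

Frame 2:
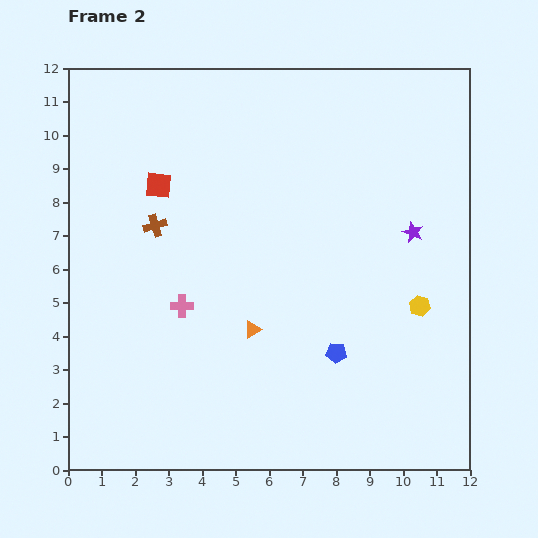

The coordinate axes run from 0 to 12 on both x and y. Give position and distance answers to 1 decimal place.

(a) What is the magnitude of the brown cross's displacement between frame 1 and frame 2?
0.5

The brown cross moved from (2.1, 7.2) to (2.6, 7.3), a distance of √(0.5² + 0.1²) ≈ 0.5.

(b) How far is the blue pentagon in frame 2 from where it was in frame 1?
4.5

The blue pentagon moved from (6.8, 7.8) to (8.0, 3.5), a distance of √(1.2² + 4.3²) ≈ 4.5.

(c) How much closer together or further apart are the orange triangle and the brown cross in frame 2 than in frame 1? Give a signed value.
-1.3

Distance in frame 1: 5.5. Distance in frame 2: 4.2.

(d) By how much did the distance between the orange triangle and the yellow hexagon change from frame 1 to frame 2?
+1.9

Distance in frame 1: 3.1. Distance in frame 2: 5.0.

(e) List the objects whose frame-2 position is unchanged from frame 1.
the pink cross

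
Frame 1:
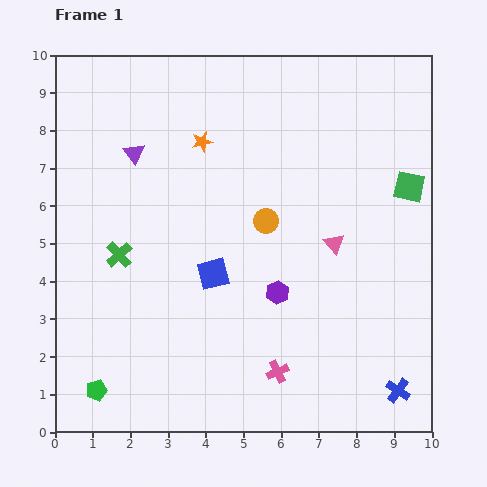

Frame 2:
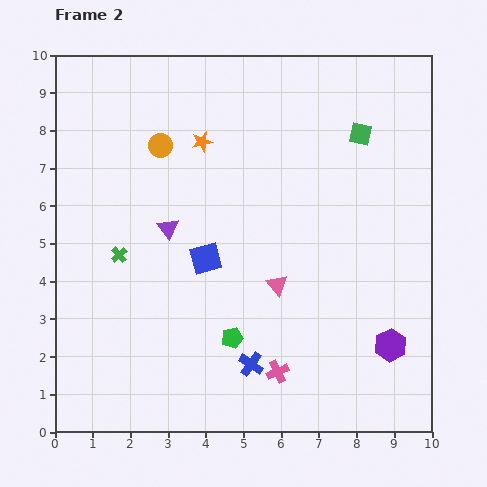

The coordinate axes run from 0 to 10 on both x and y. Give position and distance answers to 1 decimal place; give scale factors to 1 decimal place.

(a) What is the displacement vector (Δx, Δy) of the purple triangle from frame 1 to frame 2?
(0.9, -2.0)

The purple triangle was at (2.1, 7.4) in frame 1 and (3.0, 5.4) in frame 2.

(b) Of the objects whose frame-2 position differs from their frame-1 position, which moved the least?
the blue square

(moved 0.4)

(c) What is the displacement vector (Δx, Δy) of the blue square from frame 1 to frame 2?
(-0.2, 0.4)

The blue square was at (4.2, 4.2) in frame 1 and (4.0, 4.6) in frame 2.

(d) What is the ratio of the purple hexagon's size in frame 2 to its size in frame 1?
1.4×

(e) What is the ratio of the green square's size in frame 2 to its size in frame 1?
0.7×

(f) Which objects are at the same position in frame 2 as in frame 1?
the green cross, the orange star, the pink cross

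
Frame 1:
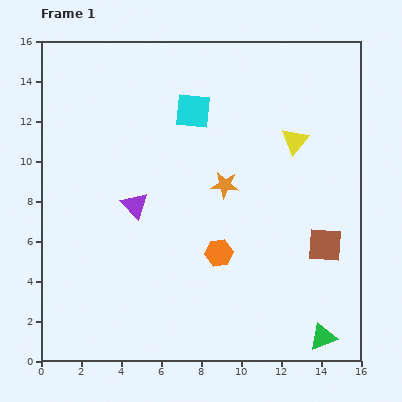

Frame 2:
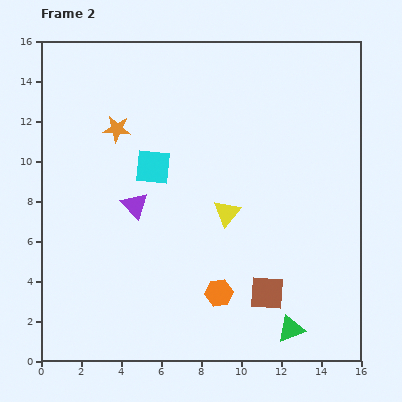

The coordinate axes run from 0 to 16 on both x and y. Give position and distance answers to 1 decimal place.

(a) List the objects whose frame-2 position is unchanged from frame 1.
the purple triangle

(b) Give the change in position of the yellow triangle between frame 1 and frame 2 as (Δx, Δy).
(-3.4, -3.6)

The yellow triangle was at (12.7, 11.0) in frame 1 and (9.3, 7.4) in frame 2.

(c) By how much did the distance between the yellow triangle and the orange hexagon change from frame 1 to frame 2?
-2.8

Distance in frame 1: 6.8. Distance in frame 2: 4.0.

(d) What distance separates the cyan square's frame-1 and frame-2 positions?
3.4

The cyan square moved from (7.6, 12.5) to (5.6, 9.7), a distance of √(2.0² + 2.8²) ≈ 3.4.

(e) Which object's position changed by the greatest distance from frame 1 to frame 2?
the orange star

(moved 6.1; next 5.0)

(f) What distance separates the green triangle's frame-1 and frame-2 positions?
1.6

The green triangle moved from (14.1, 1.2) to (12.5, 1.6), a distance of √(1.6² + 0.4²) ≈ 1.6.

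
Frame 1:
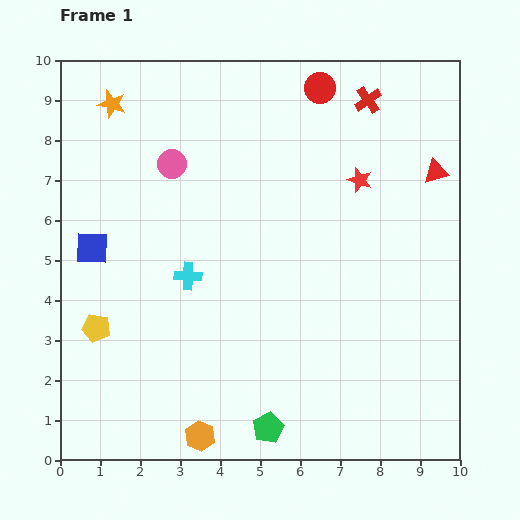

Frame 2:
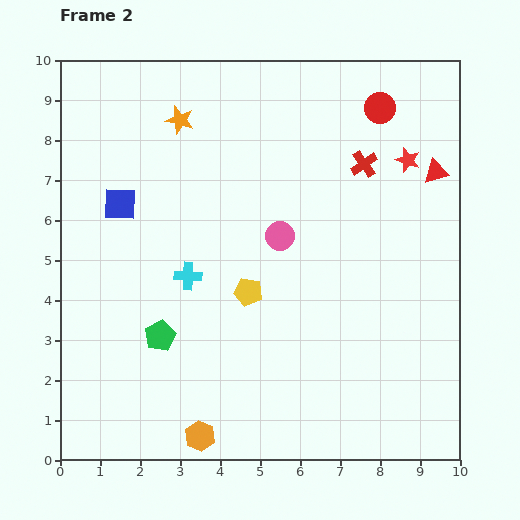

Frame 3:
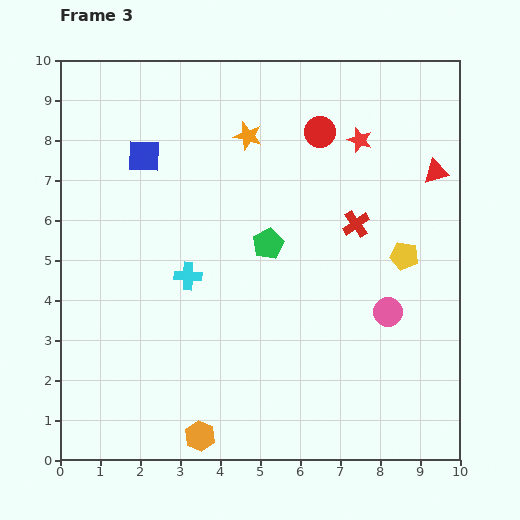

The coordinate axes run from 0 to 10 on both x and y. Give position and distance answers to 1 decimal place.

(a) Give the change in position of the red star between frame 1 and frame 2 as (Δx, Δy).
(1.2, 0.5)

The red star was at (7.5, 7.0) in frame 1 and (8.7, 7.5) in frame 2.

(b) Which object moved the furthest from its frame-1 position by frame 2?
the yellow pentagon

(moved 3.9; next 3.5)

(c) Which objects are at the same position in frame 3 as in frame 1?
the cyan cross, the orange hexagon, the red triangle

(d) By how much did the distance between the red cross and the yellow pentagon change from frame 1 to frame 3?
-7.5

Distance in frame 1: 8.9. Distance in frame 3: 1.4.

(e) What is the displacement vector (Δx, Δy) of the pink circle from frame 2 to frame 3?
(2.7, -1.9)

The pink circle was at (5.5, 5.6) in frame 2 and (8.2, 3.7) in frame 3.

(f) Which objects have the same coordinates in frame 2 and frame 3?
the cyan cross, the orange hexagon, the red triangle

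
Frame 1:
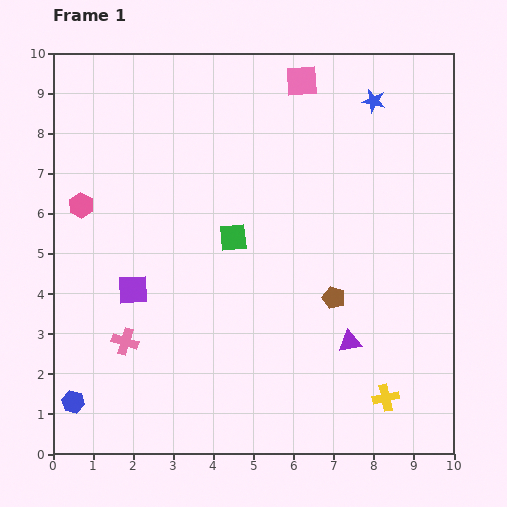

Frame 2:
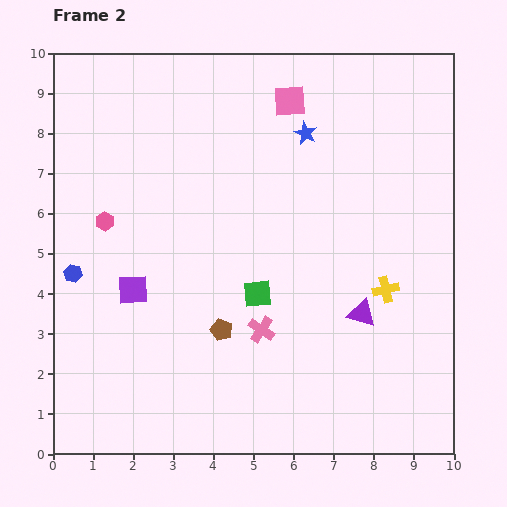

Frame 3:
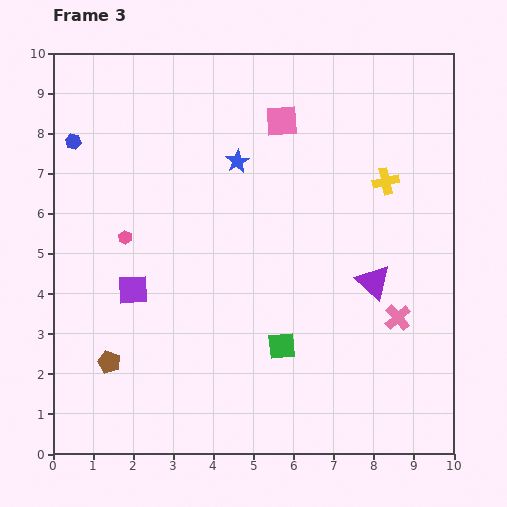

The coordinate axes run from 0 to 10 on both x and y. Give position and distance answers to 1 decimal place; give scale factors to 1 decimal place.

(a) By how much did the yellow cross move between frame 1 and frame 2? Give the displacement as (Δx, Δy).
(0.0, 2.7)

The yellow cross was at (8.3, 1.4) in frame 1 and (8.3, 4.1) in frame 2.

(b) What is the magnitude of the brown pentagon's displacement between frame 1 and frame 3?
5.8

The brown pentagon moved from (7.0, 3.9) to (1.4, 2.3), a distance of √(5.6² + 1.6²) ≈ 5.8.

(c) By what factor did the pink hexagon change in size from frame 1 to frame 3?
0.6×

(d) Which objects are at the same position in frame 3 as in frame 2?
the purple square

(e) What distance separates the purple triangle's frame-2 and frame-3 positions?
0.9

The purple triangle moved from (7.7, 3.5) to (8.0, 4.3), a distance of √(0.3² + 0.8²) ≈ 0.9.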